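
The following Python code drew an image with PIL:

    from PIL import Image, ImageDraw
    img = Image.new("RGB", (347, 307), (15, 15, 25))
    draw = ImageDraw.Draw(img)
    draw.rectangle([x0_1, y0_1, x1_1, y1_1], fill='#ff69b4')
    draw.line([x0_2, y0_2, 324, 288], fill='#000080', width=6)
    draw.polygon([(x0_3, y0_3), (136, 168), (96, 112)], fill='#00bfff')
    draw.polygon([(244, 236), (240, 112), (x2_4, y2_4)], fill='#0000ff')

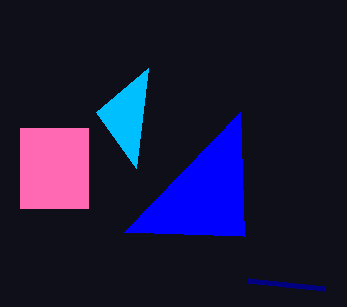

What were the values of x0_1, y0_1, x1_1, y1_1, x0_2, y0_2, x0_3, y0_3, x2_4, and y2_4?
x0_1 = 20
y0_1 = 128
x1_1 = 88
y1_1 = 208
x0_2 = 248
y0_2 = 280
x0_3 = 148
y0_3 = 68
x2_4 = 124
y2_4 = 232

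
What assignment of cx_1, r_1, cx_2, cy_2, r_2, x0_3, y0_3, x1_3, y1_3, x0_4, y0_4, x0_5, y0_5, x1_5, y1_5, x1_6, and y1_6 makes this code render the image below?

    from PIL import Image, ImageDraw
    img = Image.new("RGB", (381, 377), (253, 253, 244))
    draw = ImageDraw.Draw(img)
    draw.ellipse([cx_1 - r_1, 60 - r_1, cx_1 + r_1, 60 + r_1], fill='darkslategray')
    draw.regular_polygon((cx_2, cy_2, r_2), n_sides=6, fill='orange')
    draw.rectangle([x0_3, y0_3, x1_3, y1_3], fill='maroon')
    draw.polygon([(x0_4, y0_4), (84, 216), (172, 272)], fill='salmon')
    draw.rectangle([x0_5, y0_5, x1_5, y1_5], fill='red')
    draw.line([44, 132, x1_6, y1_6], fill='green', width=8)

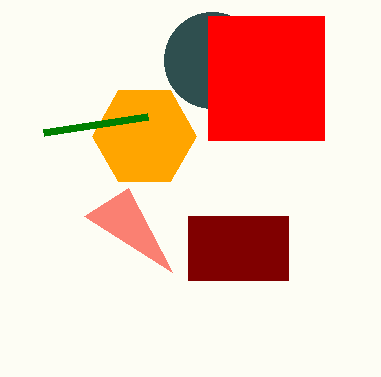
cx_1 = 212
r_1 = 48
cx_2 = 144
cy_2 = 136
r_2 = 52
x0_3 = 188
y0_3 = 216
x1_3 = 288
y1_3 = 280
x0_4 = 128
y0_4 = 188
x0_5 = 208
y0_5 = 16
x1_5 = 324
y1_5 = 140
x1_6 = 148
y1_6 = 116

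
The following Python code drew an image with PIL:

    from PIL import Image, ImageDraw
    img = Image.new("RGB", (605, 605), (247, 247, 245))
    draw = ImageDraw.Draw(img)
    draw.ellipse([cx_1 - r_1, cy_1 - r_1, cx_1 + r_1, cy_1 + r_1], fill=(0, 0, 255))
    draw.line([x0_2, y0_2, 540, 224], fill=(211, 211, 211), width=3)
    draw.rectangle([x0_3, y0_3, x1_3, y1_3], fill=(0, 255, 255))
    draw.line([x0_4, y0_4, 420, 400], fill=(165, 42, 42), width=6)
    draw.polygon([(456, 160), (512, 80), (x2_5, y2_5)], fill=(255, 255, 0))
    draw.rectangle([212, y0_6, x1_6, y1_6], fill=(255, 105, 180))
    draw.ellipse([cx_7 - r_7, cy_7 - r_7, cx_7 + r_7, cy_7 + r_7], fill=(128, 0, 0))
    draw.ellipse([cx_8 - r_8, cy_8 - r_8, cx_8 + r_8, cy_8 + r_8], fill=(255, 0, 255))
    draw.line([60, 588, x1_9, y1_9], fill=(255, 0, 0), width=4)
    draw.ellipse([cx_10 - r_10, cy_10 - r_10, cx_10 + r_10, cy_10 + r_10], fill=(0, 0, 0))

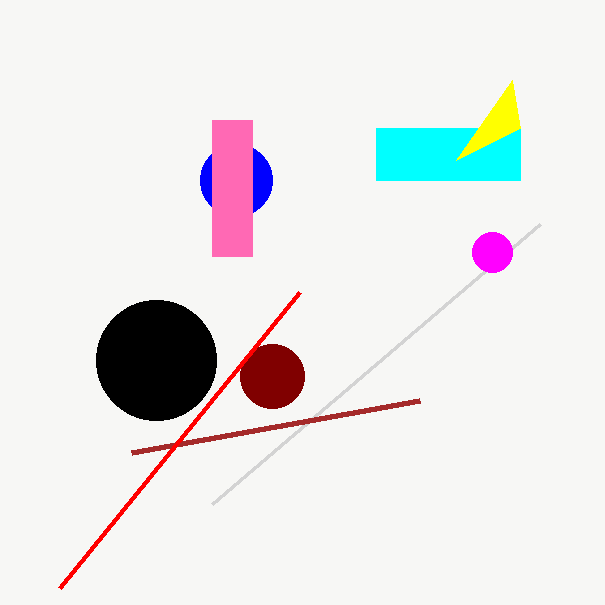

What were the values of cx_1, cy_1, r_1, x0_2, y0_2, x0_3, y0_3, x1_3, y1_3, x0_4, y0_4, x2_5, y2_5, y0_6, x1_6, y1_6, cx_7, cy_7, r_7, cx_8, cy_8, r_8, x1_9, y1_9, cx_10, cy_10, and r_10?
cx_1 = 236
cy_1 = 180
r_1 = 36
x0_2 = 212
y0_2 = 504
x0_3 = 376
y0_3 = 128
x1_3 = 520
y1_3 = 180
x0_4 = 132
y0_4 = 452
x2_5 = 520
y2_5 = 128
y0_6 = 120
x1_6 = 252
y1_6 = 256
cx_7 = 272
cy_7 = 376
r_7 = 32
cx_8 = 492
cy_8 = 252
r_8 = 20
x1_9 = 300
y1_9 = 292
cx_10 = 156
cy_10 = 360
r_10 = 60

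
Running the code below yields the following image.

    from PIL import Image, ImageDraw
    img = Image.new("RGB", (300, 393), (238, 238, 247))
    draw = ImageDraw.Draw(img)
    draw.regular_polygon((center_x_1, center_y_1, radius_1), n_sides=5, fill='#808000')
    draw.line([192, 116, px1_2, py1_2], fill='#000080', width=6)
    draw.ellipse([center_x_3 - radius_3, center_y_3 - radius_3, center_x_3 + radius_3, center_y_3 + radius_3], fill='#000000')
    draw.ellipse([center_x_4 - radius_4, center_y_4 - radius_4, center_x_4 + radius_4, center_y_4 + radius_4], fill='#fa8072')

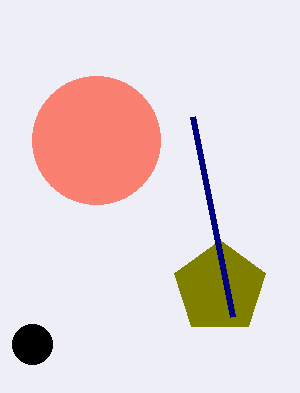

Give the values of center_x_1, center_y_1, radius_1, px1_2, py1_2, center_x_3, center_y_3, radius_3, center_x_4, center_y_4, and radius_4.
center_x_1 = 220
center_y_1 = 288
radius_1 = 48
px1_2 = 232
py1_2 = 316
center_x_3 = 32
center_y_3 = 344
radius_3 = 20
center_x_4 = 96
center_y_4 = 140
radius_4 = 64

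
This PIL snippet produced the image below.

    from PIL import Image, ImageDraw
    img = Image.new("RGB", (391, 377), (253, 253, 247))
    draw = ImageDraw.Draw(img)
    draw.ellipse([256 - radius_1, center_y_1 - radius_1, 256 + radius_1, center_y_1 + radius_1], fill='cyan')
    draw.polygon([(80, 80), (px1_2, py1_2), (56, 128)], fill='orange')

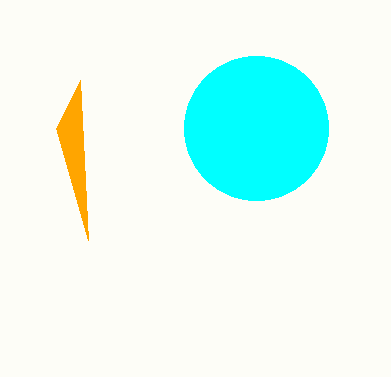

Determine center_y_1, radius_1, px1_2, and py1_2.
center_y_1 = 128; radius_1 = 72; px1_2 = 88; py1_2 = 240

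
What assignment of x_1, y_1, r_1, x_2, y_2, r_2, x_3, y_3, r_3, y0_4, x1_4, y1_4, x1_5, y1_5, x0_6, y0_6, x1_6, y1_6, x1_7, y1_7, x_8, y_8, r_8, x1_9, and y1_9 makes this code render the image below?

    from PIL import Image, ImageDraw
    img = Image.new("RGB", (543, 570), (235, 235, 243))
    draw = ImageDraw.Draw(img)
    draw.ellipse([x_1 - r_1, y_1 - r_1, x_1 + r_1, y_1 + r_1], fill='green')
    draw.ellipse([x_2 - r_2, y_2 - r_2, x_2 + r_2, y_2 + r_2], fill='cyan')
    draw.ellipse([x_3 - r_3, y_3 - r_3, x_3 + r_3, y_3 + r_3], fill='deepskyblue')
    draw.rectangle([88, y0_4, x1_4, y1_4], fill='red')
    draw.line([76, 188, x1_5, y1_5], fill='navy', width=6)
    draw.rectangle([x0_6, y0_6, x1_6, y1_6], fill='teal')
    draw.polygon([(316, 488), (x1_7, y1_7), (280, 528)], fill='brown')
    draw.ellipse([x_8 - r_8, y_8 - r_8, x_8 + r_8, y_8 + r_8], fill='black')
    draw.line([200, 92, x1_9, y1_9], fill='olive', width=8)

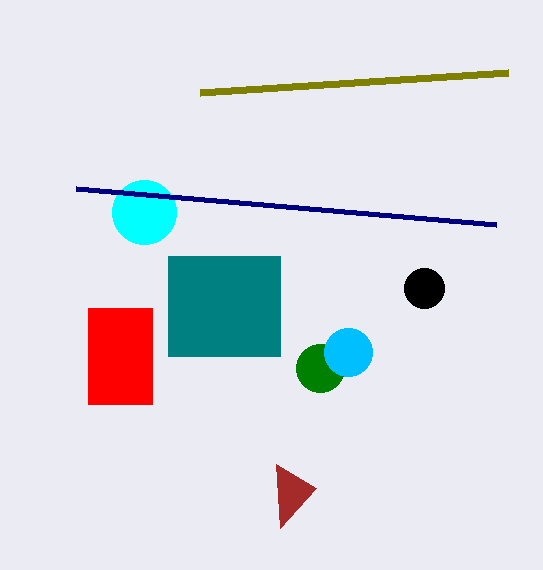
x_1 = 320, y_1 = 368, r_1 = 24, x_2 = 144, y_2 = 212, r_2 = 32, x_3 = 348, y_3 = 352, r_3 = 24, y0_4 = 308, x1_4 = 152, y1_4 = 404, x1_5 = 496, y1_5 = 224, x0_6 = 168, y0_6 = 256, x1_6 = 280, y1_6 = 356, x1_7 = 276, y1_7 = 464, x_8 = 424, y_8 = 288, r_8 = 20, x1_9 = 508, y1_9 = 72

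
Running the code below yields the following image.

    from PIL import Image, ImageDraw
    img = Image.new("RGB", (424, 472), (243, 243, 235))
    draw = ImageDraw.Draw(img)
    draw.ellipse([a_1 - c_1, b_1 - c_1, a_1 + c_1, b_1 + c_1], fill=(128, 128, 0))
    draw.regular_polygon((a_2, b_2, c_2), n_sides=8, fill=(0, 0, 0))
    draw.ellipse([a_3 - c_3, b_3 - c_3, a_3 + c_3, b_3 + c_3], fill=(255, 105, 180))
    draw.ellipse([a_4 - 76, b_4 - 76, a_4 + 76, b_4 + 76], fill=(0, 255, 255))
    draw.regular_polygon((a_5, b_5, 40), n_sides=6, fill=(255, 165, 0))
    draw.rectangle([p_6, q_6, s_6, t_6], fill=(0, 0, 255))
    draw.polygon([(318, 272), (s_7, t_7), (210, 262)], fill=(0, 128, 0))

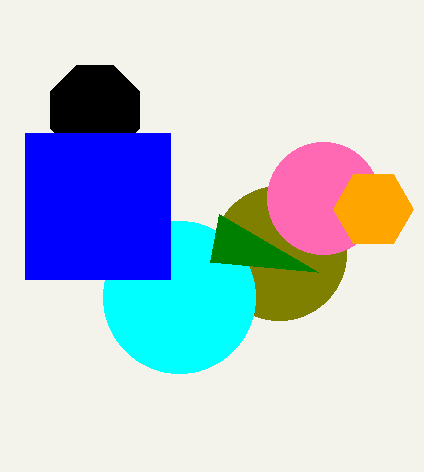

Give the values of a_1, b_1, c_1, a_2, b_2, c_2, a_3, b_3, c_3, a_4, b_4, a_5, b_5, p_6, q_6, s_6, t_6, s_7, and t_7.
a_1 = 279
b_1 = 253
c_1 = 67
a_2 = 95
b_2 = 110
c_2 = 48
a_3 = 323
b_3 = 198
c_3 = 56
a_4 = 179
b_4 = 297
a_5 = 373
b_5 = 209
p_6 = 25
q_6 = 133
s_6 = 170
t_6 = 279
s_7 = 219
t_7 = 214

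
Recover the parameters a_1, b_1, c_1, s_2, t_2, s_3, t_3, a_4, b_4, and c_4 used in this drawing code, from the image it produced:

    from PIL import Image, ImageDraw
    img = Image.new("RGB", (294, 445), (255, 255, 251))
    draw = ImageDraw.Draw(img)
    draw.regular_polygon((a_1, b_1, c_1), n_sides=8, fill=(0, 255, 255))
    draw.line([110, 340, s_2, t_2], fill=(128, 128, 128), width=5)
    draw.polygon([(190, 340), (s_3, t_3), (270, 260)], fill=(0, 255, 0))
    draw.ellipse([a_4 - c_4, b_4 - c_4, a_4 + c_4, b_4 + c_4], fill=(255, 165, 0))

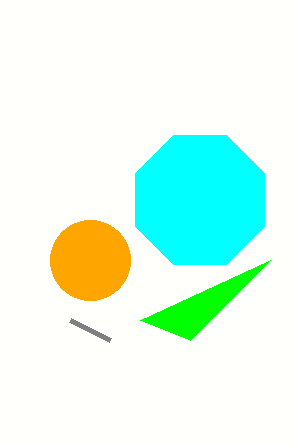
a_1 = 200, b_1 = 200, c_1 = 70, s_2 = 70, t_2 = 320, s_3 = 140, t_3 = 320, a_4 = 90, b_4 = 260, c_4 = 40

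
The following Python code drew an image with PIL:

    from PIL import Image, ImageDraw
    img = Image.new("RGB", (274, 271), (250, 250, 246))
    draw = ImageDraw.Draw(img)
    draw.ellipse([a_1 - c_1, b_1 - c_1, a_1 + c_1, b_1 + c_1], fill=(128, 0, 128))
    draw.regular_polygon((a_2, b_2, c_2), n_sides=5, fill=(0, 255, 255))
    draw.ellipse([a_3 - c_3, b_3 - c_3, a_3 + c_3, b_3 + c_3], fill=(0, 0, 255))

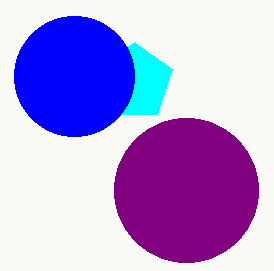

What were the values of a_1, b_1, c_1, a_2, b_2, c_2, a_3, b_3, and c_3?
a_1 = 186; b_1 = 190; c_1 = 72; a_2 = 134; b_2 = 82; c_2 = 40; a_3 = 74; b_3 = 76; c_3 = 60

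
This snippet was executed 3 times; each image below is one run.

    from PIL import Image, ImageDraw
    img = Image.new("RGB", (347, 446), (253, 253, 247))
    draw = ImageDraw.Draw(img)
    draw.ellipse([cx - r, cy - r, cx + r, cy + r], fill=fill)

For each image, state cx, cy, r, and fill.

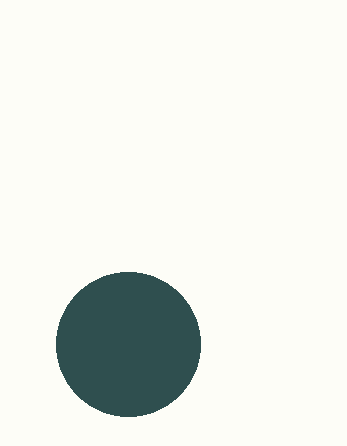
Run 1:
cx = 128; cy = 344; r = 72; fill = 'darkslategray'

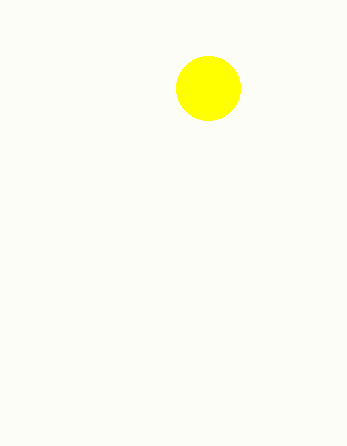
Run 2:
cx = 208
cy = 88
r = 32
fill = 'yellow'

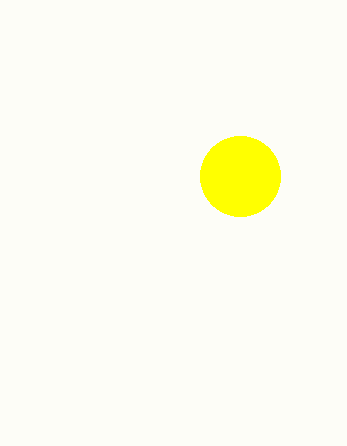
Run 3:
cx = 240, cy = 176, r = 40, fill = 'yellow'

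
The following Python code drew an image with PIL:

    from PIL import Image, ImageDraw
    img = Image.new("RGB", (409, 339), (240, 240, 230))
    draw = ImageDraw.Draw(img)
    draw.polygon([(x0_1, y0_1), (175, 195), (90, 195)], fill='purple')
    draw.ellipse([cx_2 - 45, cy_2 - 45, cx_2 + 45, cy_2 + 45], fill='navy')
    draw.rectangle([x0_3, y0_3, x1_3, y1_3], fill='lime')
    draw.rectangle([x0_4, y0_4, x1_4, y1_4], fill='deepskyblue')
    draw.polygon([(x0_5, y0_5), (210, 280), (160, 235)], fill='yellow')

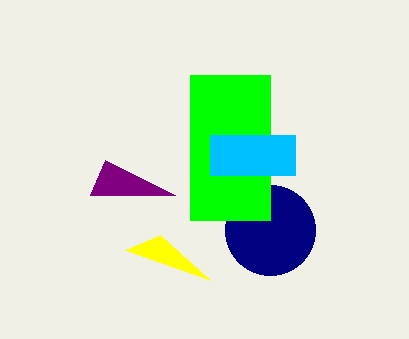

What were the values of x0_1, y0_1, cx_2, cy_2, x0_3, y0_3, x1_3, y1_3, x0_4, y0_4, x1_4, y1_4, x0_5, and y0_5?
x0_1 = 105, y0_1 = 160, cx_2 = 270, cy_2 = 230, x0_3 = 190, y0_3 = 75, x1_3 = 270, y1_3 = 220, x0_4 = 210, y0_4 = 135, x1_4 = 295, y1_4 = 175, x0_5 = 125, y0_5 = 250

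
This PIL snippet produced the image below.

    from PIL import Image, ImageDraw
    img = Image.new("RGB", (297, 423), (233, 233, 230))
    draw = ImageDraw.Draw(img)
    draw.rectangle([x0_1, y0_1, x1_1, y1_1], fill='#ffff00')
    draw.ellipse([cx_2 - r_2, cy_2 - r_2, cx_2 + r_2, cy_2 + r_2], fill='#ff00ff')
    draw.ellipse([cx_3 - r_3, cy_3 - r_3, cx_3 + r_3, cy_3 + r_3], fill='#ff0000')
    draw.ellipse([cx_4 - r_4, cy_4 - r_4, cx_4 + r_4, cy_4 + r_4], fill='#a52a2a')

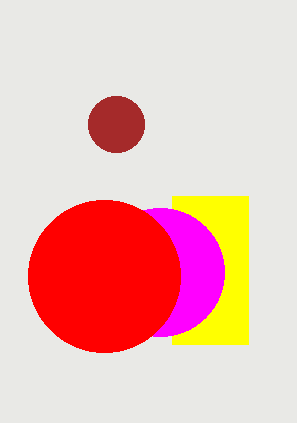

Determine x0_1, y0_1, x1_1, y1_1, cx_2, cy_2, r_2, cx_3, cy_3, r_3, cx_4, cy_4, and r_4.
x0_1 = 172, y0_1 = 196, x1_1 = 248, y1_1 = 344, cx_2 = 160, cy_2 = 272, r_2 = 64, cx_3 = 104, cy_3 = 276, r_3 = 76, cx_4 = 116, cy_4 = 124, r_4 = 28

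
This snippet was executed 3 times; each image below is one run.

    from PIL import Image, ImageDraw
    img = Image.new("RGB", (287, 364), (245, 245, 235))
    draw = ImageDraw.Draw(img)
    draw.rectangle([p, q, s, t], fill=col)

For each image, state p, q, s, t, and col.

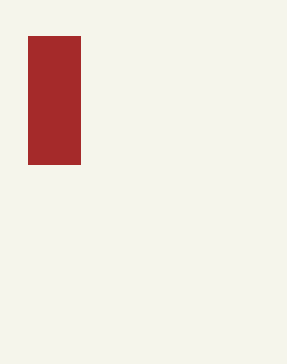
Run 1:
p = 28; q = 36; s = 80; t = 164; col = 'brown'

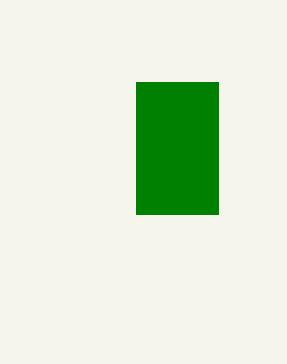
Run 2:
p = 136
q = 82
s = 218
t = 214
col = 'green'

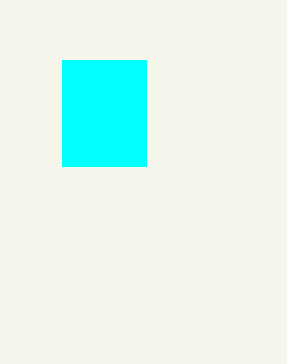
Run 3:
p = 62; q = 60; s = 146; t = 166; col = 'cyan'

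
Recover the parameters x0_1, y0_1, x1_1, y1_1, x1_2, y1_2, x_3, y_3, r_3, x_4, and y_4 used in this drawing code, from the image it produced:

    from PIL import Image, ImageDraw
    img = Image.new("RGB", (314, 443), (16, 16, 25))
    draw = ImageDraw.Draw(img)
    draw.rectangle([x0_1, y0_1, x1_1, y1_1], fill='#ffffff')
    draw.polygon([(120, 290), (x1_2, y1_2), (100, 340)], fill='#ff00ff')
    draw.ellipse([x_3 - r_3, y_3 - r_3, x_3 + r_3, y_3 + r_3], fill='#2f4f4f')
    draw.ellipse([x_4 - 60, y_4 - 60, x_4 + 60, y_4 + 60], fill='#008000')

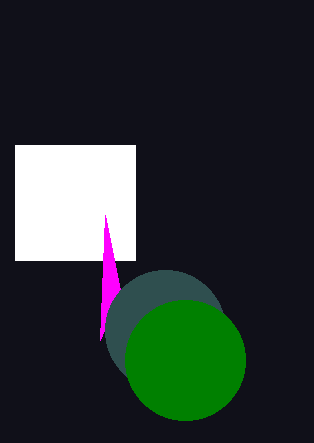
x0_1 = 15
y0_1 = 145
x1_1 = 135
y1_1 = 260
x1_2 = 105
y1_2 = 215
x_3 = 165
y_3 = 330
r_3 = 60
x_4 = 185
y_4 = 360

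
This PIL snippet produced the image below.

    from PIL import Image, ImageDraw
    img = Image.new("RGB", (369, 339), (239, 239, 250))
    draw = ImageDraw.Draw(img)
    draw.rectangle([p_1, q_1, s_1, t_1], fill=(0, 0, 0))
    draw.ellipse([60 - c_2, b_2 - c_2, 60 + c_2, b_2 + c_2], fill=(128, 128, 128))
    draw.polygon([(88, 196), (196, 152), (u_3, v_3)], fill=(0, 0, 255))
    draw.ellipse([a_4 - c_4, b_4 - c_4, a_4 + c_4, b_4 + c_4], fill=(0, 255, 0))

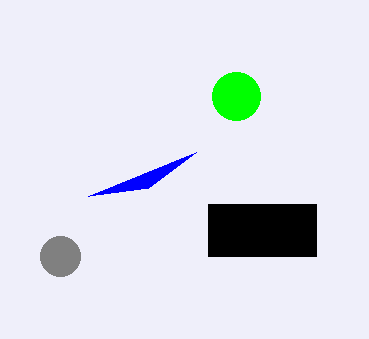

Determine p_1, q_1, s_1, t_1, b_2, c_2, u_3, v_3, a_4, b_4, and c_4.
p_1 = 208; q_1 = 204; s_1 = 316; t_1 = 256; b_2 = 256; c_2 = 20; u_3 = 148; v_3 = 188; a_4 = 236; b_4 = 96; c_4 = 24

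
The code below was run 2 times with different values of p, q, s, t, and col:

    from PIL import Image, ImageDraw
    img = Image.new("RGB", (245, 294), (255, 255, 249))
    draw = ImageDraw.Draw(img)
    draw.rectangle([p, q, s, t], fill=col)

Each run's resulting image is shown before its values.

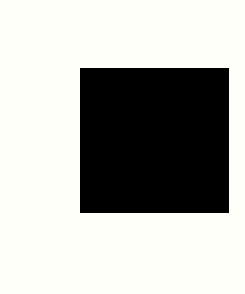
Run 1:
p = 80
q = 68
s = 228
t = 212
col = 'black'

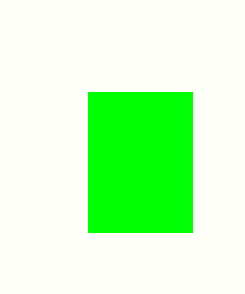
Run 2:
p = 88; q = 92; s = 192; t = 232; col = 'lime'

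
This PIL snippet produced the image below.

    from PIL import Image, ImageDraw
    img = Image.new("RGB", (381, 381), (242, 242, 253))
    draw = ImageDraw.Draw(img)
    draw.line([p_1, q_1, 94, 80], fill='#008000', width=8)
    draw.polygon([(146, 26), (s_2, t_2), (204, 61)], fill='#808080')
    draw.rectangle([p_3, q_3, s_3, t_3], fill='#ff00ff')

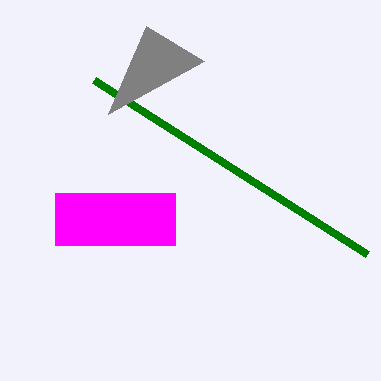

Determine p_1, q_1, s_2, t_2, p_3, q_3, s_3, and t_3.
p_1 = 367, q_1 = 254, s_2 = 108, t_2 = 114, p_3 = 55, q_3 = 193, s_3 = 175, t_3 = 245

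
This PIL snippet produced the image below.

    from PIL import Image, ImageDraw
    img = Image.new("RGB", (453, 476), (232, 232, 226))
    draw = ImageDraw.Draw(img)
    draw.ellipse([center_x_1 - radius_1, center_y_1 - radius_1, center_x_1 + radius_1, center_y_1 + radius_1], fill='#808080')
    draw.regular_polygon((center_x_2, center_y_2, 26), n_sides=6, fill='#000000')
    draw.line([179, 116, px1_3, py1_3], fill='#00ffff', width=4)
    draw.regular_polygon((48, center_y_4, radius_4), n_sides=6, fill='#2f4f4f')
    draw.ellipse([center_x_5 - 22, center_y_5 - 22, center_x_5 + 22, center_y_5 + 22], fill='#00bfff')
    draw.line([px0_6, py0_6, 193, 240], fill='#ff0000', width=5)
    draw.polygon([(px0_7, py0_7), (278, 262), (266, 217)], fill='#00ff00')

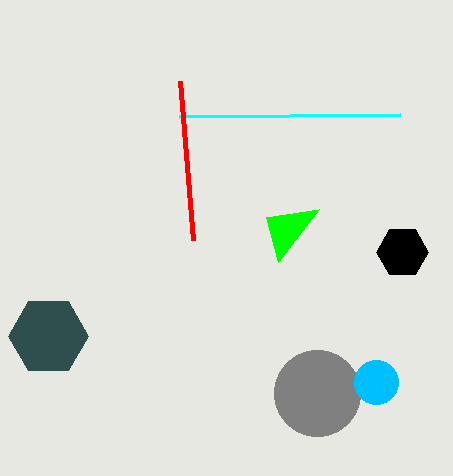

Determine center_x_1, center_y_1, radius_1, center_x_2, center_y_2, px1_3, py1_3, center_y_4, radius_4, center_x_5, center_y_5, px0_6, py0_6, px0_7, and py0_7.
center_x_1 = 317
center_y_1 = 393
radius_1 = 43
center_x_2 = 402
center_y_2 = 252
px1_3 = 400
py1_3 = 114
center_y_4 = 336
radius_4 = 40
center_x_5 = 376
center_y_5 = 382
px0_6 = 180
py0_6 = 81
px0_7 = 319
py0_7 = 209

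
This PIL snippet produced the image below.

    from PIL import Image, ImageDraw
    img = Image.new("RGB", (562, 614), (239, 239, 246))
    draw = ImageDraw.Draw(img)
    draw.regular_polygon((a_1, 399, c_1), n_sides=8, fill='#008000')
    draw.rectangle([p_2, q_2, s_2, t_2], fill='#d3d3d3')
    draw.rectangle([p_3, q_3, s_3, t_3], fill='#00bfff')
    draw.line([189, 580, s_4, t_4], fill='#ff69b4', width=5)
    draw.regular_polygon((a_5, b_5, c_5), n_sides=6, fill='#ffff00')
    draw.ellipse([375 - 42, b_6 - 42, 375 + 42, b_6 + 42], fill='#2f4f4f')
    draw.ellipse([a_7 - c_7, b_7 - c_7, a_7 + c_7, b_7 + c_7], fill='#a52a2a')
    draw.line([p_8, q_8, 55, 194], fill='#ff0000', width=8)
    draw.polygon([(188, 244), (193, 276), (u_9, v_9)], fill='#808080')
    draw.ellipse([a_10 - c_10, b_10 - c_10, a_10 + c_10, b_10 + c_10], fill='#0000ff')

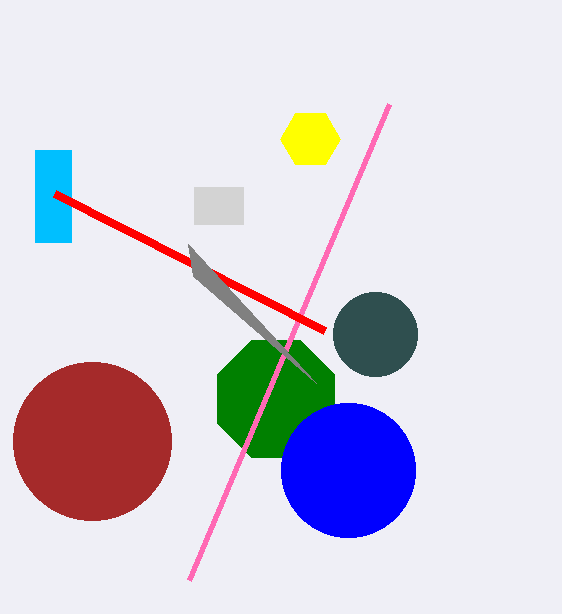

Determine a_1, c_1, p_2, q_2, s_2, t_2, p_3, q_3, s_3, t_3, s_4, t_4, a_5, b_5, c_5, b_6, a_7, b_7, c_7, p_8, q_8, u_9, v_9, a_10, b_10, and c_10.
a_1 = 276; c_1 = 63; p_2 = 194; q_2 = 187; s_2 = 243; t_2 = 224; p_3 = 35; q_3 = 150; s_3 = 71; t_3 = 242; s_4 = 389; t_4 = 104; a_5 = 310; b_5 = 139; c_5 = 30; b_6 = 334; a_7 = 92; b_7 = 441; c_7 = 79; p_8 = 325; q_8 = 331; u_9 = 316; v_9 = 383; a_10 = 348; b_10 = 470; c_10 = 67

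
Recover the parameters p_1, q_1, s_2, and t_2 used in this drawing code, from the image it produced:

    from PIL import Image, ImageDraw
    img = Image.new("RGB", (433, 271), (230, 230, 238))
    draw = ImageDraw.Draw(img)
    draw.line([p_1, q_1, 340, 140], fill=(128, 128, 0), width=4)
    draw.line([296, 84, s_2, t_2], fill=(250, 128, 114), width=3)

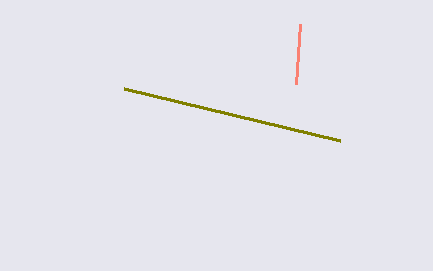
p_1 = 124; q_1 = 88; s_2 = 300; t_2 = 24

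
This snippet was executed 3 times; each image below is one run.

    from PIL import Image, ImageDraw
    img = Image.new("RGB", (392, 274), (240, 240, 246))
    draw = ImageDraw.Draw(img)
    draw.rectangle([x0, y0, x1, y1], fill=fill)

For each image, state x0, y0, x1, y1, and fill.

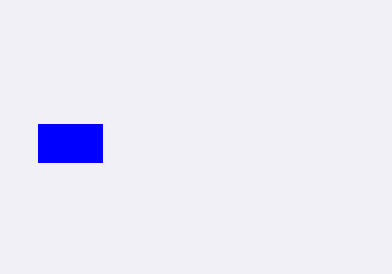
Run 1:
x0 = 38, y0 = 124, x1 = 102, y1 = 162, fill = 'blue'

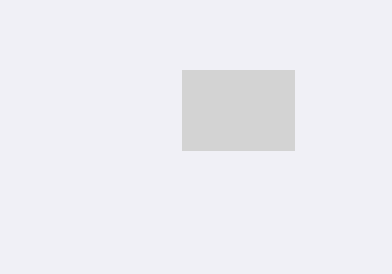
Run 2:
x0 = 182, y0 = 70, x1 = 294, y1 = 150, fill = 'lightgray'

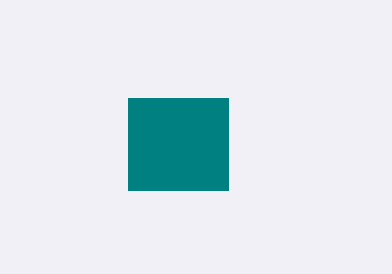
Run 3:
x0 = 128
y0 = 98
x1 = 228
y1 = 190
fill = 'teal'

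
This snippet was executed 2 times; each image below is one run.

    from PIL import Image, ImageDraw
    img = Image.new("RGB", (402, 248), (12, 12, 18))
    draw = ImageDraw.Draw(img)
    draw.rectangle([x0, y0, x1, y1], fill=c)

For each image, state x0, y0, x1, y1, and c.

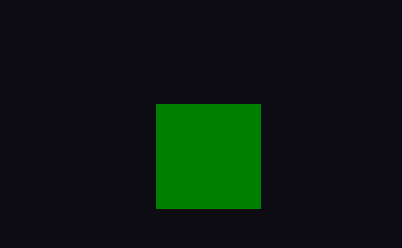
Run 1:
x0 = 156; y0 = 104; x1 = 260; y1 = 208; c = 'green'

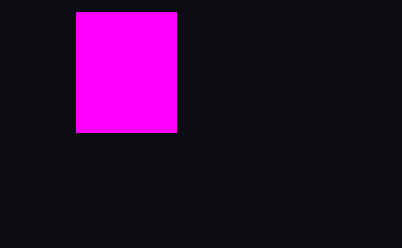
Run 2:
x0 = 76, y0 = 12, x1 = 176, y1 = 132, c = 'magenta'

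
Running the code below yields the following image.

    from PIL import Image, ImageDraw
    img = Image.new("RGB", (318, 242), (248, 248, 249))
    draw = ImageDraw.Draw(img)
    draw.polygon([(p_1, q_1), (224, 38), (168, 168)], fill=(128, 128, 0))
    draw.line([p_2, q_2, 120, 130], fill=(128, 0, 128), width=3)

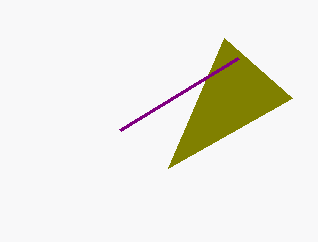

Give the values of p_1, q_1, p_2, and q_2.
p_1 = 292
q_1 = 98
p_2 = 238
q_2 = 58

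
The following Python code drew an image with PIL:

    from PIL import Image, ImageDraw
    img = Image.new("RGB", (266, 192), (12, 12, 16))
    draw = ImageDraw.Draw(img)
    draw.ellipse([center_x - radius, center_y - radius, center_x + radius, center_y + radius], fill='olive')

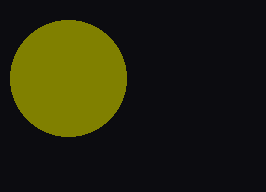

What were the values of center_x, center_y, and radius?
center_x = 68
center_y = 78
radius = 58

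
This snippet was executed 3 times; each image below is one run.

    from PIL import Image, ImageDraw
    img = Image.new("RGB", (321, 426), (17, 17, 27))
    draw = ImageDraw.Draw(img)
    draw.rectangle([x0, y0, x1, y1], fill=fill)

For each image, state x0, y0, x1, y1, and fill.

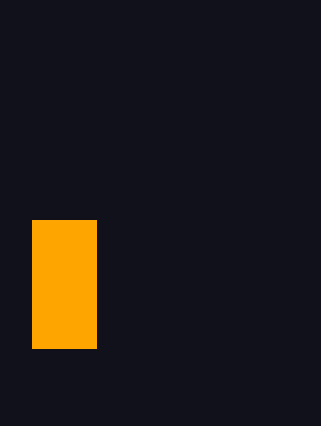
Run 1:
x0 = 32; y0 = 220; x1 = 96; y1 = 348; fill = 'orange'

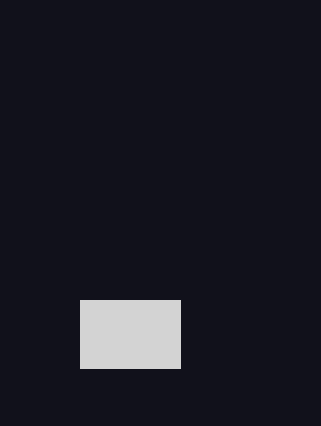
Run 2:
x0 = 80
y0 = 300
x1 = 180
y1 = 368
fill = 'lightgray'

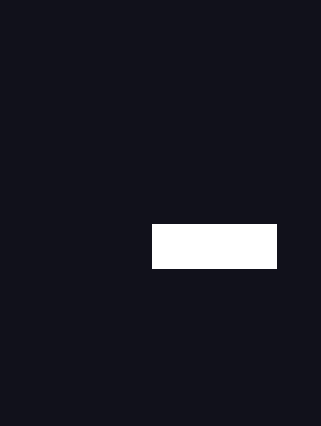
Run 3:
x0 = 152, y0 = 224, x1 = 276, y1 = 268, fill = 'white'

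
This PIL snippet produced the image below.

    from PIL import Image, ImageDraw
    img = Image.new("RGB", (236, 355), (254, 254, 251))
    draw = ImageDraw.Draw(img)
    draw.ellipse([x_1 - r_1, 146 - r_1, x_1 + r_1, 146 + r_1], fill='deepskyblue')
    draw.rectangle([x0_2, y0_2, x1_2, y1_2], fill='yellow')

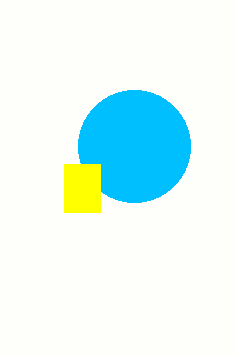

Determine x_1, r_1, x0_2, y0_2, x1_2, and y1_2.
x_1 = 134, r_1 = 56, x0_2 = 64, y0_2 = 164, x1_2 = 100, y1_2 = 212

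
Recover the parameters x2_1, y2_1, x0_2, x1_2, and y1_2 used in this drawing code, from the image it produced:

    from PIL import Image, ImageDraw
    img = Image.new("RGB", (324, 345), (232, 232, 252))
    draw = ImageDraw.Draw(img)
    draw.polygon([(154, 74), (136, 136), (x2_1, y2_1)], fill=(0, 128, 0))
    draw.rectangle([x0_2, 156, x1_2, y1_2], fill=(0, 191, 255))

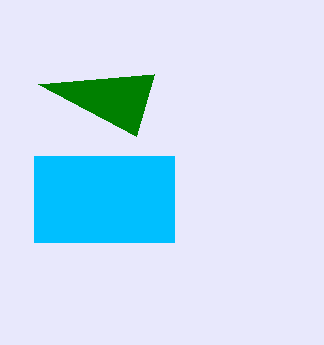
x2_1 = 38, y2_1 = 84, x0_2 = 34, x1_2 = 174, y1_2 = 242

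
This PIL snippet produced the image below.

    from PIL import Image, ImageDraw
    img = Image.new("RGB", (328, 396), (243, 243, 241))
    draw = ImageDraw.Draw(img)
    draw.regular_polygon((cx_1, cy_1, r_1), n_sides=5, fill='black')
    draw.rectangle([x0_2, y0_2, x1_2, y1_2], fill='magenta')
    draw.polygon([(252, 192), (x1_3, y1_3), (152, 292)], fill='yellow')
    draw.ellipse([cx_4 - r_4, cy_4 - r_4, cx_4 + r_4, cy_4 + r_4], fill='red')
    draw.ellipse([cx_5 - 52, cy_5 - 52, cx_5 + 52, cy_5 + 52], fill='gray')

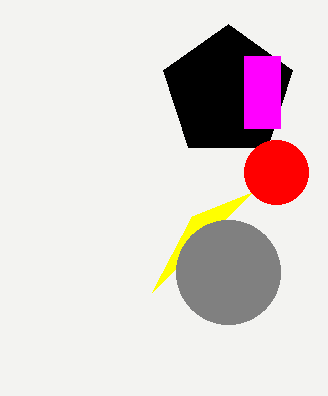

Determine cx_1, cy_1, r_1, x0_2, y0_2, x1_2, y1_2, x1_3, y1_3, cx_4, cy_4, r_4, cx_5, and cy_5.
cx_1 = 228
cy_1 = 92
r_1 = 68
x0_2 = 244
y0_2 = 56
x1_2 = 280
y1_2 = 128
x1_3 = 192
y1_3 = 216
cx_4 = 276
cy_4 = 172
r_4 = 32
cx_5 = 228
cy_5 = 272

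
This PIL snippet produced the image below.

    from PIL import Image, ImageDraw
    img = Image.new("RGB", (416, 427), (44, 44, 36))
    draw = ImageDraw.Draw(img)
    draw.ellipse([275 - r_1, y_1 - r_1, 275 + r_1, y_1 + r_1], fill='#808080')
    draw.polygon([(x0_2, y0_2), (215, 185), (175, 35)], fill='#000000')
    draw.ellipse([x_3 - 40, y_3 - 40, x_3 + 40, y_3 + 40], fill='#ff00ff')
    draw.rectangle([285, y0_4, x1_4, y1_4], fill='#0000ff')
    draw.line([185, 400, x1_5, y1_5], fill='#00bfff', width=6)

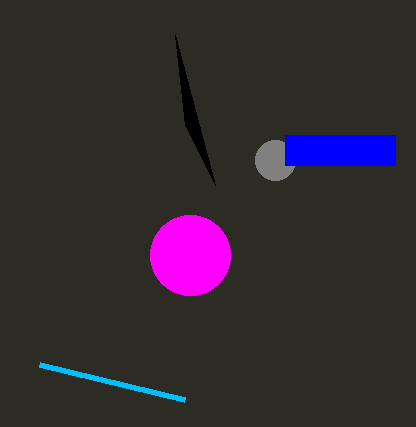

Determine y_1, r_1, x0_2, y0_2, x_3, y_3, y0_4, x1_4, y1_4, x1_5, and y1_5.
y_1 = 160, r_1 = 20, x0_2 = 185, y0_2 = 125, x_3 = 190, y_3 = 255, y0_4 = 135, x1_4 = 395, y1_4 = 165, x1_5 = 40, y1_5 = 365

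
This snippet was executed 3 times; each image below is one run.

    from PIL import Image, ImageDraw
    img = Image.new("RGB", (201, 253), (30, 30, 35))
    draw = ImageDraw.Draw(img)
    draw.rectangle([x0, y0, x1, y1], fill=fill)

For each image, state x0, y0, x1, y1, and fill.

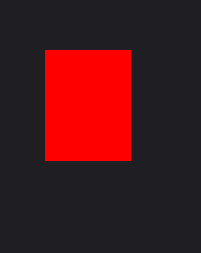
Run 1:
x0 = 45
y0 = 50
x1 = 130
y1 = 160
fill = 'red'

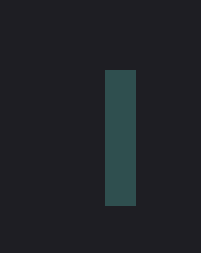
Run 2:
x0 = 105
y0 = 70
x1 = 135
y1 = 205
fill = 'darkslategray'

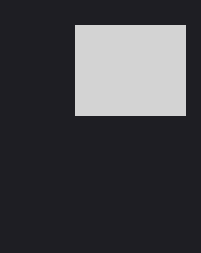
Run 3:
x0 = 75, y0 = 25, x1 = 185, y1 = 115, fill = 'lightgray'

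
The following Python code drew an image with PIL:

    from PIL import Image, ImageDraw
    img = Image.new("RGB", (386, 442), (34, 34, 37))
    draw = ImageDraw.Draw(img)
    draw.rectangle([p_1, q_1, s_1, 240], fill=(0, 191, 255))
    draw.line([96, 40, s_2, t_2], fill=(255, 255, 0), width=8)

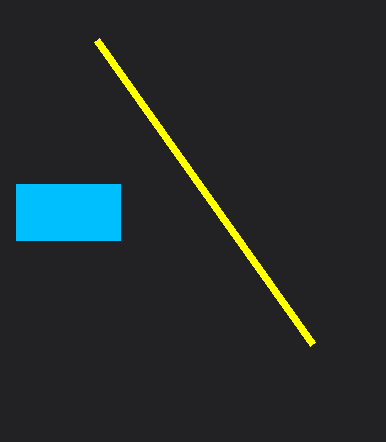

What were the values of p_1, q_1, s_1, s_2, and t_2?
p_1 = 16
q_1 = 184
s_1 = 120
s_2 = 312
t_2 = 344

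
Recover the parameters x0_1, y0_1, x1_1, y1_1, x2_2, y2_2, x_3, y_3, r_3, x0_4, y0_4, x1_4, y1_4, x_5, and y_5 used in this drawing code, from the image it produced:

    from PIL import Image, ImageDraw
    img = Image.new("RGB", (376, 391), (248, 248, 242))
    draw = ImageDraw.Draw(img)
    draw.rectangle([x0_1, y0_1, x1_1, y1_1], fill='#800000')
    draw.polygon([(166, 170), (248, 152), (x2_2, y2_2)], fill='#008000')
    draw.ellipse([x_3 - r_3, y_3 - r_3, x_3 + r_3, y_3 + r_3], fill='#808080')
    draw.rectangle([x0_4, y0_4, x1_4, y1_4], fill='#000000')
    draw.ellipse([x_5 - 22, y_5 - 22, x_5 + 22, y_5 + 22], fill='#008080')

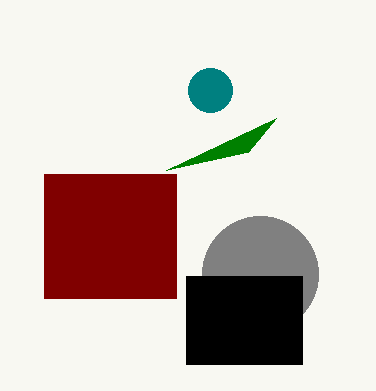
x0_1 = 44; y0_1 = 174; x1_1 = 176; y1_1 = 298; x2_2 = 276; y2_2 = 118; x_3 = 260; y_3 = 274; r_3 = 58; x0_4 = 186; y0_4 = 276; x1_4 = 302; y1_4 = 364; x_5 = 210; y_5 = 90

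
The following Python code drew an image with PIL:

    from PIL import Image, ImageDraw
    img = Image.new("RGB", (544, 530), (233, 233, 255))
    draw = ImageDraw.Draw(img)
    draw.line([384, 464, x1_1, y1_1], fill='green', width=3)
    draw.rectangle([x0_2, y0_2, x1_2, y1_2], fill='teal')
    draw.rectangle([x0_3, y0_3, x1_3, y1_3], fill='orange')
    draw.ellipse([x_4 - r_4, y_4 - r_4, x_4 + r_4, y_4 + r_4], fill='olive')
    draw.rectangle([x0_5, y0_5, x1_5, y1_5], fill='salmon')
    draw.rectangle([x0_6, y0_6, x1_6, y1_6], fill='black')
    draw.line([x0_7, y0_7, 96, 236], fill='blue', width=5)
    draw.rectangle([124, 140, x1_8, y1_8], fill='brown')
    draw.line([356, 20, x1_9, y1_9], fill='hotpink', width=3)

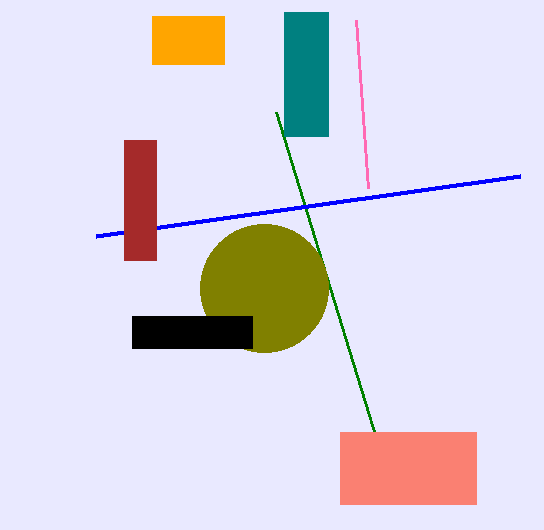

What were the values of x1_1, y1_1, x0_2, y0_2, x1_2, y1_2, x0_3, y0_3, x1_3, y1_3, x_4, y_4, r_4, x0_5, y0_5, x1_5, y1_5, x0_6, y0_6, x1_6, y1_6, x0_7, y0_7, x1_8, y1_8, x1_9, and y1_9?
x1_1 = 276; y1_1 = 112; x0_2 = 284; y0_2 = 12; x1_2 = 328; y1_2 = 136; x0_3 = 152; y0_3 = 16; x1_3 = 224; y1_3 = 64; x_4 = 264; y_4 = 288; r_4 = 64; x0_5 = 340; y0_5 = 432; x1_5 = 476; y1_5 = 504; x0_6 = 132; y0_6 = 316; x1_6 = 252; y1_6 = 348; x0_7 = 520; y0_7 = 176; x1_8 = 156; y1_8 = 260; x1_9 = 368; y1_9 = 188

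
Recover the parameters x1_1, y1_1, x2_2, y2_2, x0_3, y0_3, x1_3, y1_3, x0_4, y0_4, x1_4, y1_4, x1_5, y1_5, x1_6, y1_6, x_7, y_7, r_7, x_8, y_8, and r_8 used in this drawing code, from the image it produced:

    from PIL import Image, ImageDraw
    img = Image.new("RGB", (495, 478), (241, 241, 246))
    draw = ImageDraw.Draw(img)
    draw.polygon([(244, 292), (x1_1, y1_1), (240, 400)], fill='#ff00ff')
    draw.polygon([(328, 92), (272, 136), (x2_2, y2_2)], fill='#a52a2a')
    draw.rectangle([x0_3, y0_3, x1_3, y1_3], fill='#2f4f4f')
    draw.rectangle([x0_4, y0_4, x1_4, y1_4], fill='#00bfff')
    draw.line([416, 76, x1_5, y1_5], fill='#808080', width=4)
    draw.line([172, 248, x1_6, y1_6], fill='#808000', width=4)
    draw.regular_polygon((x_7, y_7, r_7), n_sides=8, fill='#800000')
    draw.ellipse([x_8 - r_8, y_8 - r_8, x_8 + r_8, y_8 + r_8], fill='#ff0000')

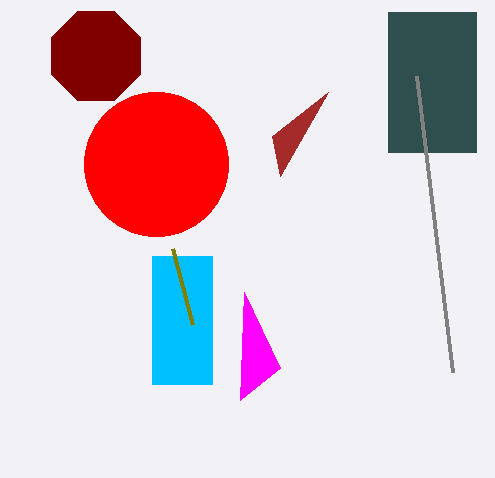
x1_1 = 280; y1_1 = 368; x2_2 = 280; y2_2 = 176; x0_3 = 388; y0_3 = 12; x1_3 = 476; y1_3 = 152; x0_4 = 152; y0_4 = 256; x1_4 = 212; y1_4 = 384; x1_5 = 452; y1_5 = 372; x1_6 = 192; y1_6 = 324; x_7 = 96; y_7 = 56; r_7 = 48; x_8 = 156; y_8 = 164; r_8 = 72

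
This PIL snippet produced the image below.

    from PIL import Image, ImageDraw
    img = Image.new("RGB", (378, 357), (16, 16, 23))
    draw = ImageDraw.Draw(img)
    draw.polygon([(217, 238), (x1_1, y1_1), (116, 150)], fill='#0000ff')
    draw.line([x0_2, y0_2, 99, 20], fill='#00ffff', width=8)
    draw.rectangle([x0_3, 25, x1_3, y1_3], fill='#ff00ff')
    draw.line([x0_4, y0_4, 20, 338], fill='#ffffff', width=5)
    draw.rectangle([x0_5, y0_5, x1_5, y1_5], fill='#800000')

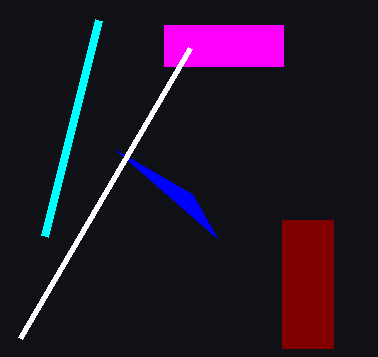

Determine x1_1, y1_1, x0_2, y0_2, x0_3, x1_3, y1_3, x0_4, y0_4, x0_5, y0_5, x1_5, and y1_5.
x1_1 = 192, y1_1 = 194, x0_2 = 45, y0_2 = 236, x0_3 = 164, x1_3 = 283, y1_3 = 66, x0_4 = 190, y0_4 = 48, x0_5 = 282, y0_5 = 220, x1_5 = 333, y1_5 = 348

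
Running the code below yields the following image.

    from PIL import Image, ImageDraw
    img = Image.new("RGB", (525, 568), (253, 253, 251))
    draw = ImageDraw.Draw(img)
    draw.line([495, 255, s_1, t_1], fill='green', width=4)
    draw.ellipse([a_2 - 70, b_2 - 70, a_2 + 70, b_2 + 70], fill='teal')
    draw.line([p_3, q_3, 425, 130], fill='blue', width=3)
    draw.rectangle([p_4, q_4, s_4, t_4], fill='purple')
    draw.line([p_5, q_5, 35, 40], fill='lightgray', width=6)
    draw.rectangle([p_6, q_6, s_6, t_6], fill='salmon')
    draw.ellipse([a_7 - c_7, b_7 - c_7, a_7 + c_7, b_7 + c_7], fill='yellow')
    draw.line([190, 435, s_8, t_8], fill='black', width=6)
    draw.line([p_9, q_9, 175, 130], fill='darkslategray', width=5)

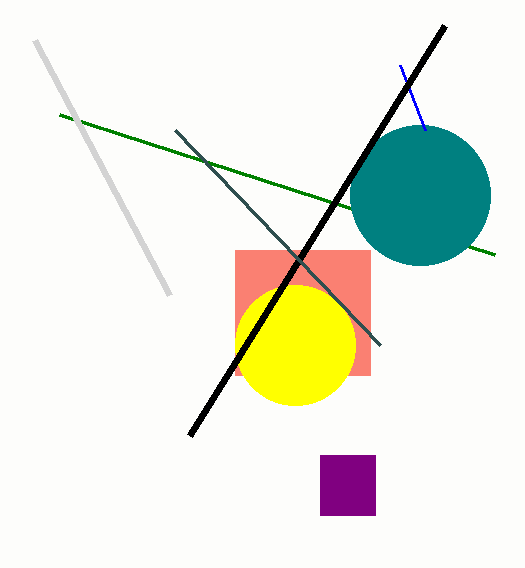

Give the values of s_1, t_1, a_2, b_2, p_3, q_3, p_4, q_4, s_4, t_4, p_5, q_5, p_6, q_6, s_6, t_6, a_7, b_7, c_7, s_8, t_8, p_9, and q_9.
s_1 = 60
t_1 = 115
a_2 = 420
b_2 = 195
p_3 = 400
q_3 = 65
p_4 = 320
q_4 = 455
s_4 = 375
t_4 = 515
p_5 = 170
q_5 = 295
p_6 = 235
q_6 = 250
s_6 = 370
t_6 = 375
a_7 = 295
b_7 = 345
c_7 = 60
s_8 = 445
t_8 = 25
p_9 = 380
q_9 = 345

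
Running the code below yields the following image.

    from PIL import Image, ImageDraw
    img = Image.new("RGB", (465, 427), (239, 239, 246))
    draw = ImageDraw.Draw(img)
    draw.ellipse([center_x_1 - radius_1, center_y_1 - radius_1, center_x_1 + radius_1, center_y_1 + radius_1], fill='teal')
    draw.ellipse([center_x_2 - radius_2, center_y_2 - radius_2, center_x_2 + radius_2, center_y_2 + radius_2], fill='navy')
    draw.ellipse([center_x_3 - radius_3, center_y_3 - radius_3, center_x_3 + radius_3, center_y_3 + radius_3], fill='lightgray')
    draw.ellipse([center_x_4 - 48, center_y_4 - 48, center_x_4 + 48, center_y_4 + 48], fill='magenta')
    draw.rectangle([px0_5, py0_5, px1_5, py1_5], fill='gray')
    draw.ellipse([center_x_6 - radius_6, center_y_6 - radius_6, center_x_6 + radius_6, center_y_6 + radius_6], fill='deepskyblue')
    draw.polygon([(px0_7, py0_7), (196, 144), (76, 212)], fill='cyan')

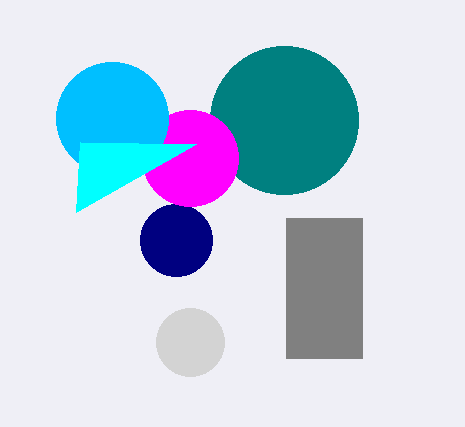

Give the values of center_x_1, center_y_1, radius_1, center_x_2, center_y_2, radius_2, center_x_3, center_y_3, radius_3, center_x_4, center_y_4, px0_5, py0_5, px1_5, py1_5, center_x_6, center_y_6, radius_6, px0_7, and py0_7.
center_x_1 = 284, center_y_1 = 120, radius_1 = 74, center_x_2 = 176, center_y_2 = 240, radius_2 = 36, center_x_3 = 190, center_y_3 = 342, radius_3 = 34, center_x_4 = 190, center_y_4 = 158, px0_5 = 286, py0_5 = 218, px1_5 = 362, py1_5 = 358, center_x_6 = 112, center_y_6 = 118, radius_6 = 56, px0_7 = 80, py0_7 = 142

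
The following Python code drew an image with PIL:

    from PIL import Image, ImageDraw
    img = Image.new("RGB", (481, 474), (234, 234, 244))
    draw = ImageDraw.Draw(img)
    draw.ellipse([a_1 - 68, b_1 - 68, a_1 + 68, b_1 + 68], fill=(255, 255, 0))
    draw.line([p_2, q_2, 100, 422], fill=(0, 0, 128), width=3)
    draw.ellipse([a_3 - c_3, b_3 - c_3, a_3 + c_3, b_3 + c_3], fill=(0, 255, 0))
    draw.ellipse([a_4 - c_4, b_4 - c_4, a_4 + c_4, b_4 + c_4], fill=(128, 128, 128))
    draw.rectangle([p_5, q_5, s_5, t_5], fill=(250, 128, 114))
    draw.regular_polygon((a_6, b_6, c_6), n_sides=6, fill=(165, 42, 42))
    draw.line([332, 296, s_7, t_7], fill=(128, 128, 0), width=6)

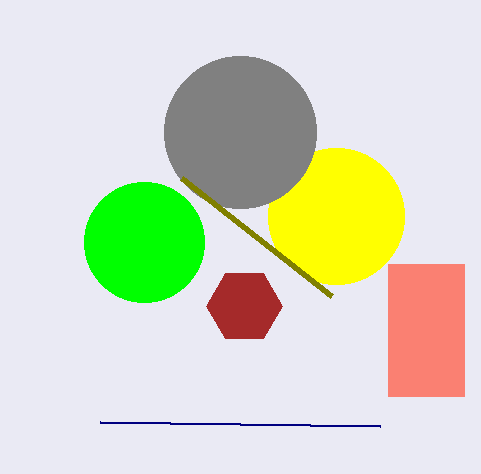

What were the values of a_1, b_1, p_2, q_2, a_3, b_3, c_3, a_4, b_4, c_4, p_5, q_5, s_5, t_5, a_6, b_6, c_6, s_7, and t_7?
a_1 = 336, b_1 = 216, p_2 = 380, q_2 = 426, a_3 = 144, b_3 = 242, c_3 = 60, a_4 = 240, b_4 = 132, c_4 = 76, p_5 = 388, q_5 = 264, s_5 = 464, t_5 = 396, a_6 = 244, b_6 = 306, c_6 = 38, s_7 = 182, t_7 = 178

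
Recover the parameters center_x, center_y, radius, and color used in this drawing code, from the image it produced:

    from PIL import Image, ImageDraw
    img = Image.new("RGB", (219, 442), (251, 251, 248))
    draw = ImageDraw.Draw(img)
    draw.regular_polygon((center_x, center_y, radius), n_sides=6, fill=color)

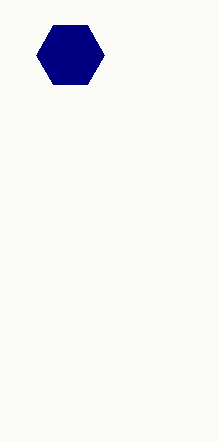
center_x = 70; center_y = 55; radius = 34; color = 'navy'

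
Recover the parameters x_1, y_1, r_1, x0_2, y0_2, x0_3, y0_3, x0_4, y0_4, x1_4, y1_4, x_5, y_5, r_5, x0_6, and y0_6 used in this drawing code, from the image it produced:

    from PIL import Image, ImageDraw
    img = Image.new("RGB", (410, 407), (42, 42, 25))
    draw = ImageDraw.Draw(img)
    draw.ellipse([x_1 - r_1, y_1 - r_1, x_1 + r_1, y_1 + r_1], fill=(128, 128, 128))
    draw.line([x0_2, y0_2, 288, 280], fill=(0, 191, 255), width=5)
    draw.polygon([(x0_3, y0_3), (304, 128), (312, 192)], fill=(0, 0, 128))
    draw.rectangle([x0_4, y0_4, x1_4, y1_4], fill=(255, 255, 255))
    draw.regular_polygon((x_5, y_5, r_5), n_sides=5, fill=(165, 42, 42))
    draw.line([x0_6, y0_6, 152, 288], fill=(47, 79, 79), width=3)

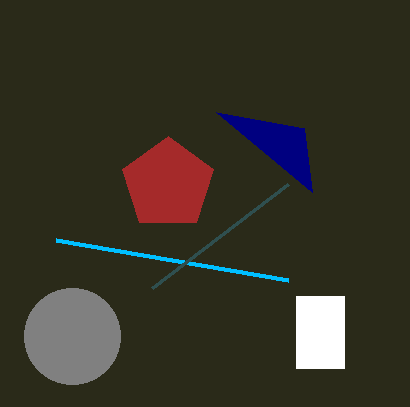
x_1 = 72, y_1 = 336, r_1 = 48, x0_2 = 56, y0_2 = 240, x0_3 = 216, y0_3 = 112, x0_4 = 296, y0_4 = 296, x1_4 = 344, y1_4 = 368, x_5 = 168, y_5 = 184, r_5 = 48, x0_6 = 288, y0_6 = 184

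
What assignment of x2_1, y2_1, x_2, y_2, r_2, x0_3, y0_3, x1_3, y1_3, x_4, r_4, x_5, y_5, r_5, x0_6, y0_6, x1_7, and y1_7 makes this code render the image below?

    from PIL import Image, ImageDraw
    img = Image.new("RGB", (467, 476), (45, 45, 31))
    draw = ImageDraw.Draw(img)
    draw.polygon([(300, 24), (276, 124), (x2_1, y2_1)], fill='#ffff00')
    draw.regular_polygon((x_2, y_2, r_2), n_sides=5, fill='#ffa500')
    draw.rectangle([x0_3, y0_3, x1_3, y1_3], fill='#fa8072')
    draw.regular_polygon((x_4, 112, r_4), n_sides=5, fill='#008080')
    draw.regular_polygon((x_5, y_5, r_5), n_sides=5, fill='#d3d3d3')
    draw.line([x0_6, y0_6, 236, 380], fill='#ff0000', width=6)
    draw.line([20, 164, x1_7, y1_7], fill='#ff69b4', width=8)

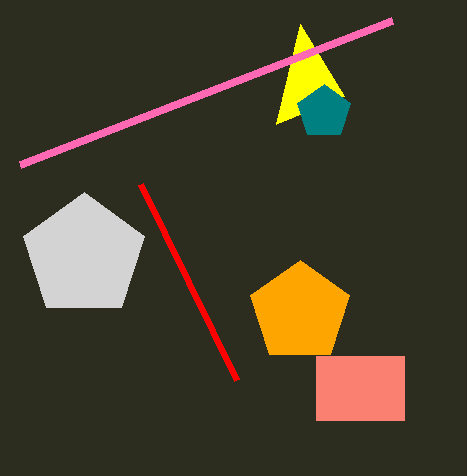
x2_1 = 344; y2_1 = 96; x_2 = 300; y_2 = 312; r_2 = 52; x0_3 = 316; y0_3 = 356; x1_3 = 404; y1_3 = 420; x_4 = 324; r_4 = 28; x_5 = 84; y_5 = 256; r_5 = 64; x0_6 = 140; y0_6 = 184; x1_7 = 392; y1_7 = 20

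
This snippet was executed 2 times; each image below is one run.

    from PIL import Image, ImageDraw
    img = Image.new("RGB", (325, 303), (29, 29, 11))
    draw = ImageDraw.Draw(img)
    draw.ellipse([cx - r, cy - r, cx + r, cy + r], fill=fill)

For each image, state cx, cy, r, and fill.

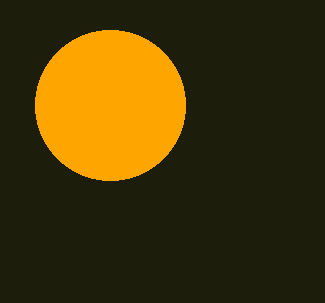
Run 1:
cx = 110
cy = 105
r = 75
fill = 'orange'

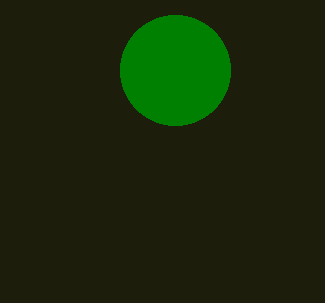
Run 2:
cx = 175
cy = 70
r = 55
fill = 'green'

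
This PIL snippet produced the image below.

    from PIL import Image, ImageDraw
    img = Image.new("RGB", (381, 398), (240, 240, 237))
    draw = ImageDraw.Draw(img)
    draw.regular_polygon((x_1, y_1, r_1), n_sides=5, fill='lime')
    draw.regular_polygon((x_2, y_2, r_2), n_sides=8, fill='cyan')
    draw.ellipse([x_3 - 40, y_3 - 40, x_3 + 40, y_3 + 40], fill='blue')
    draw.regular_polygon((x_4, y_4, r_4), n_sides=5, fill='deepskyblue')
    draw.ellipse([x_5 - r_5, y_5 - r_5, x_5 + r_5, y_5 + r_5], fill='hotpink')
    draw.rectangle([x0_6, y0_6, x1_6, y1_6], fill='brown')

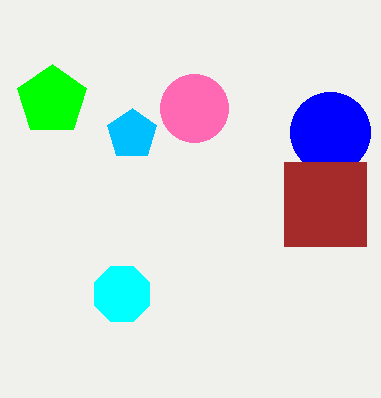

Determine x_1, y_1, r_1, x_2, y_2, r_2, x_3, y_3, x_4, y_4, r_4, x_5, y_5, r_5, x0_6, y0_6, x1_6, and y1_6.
x_1 = 52; y_1 = 100; r_1 = 36; x_2 = 122; y_2 = 294; r_2 = 30; x_3 = 330; y_3 = 132; x_4 = 132; y_4 = 134; r_4 = 26; x_5 = 194; y_5 = 108; r_5 = 34; x0_6 = 284; y0_6 = 162; x1_6 = 366; y1_6 = 246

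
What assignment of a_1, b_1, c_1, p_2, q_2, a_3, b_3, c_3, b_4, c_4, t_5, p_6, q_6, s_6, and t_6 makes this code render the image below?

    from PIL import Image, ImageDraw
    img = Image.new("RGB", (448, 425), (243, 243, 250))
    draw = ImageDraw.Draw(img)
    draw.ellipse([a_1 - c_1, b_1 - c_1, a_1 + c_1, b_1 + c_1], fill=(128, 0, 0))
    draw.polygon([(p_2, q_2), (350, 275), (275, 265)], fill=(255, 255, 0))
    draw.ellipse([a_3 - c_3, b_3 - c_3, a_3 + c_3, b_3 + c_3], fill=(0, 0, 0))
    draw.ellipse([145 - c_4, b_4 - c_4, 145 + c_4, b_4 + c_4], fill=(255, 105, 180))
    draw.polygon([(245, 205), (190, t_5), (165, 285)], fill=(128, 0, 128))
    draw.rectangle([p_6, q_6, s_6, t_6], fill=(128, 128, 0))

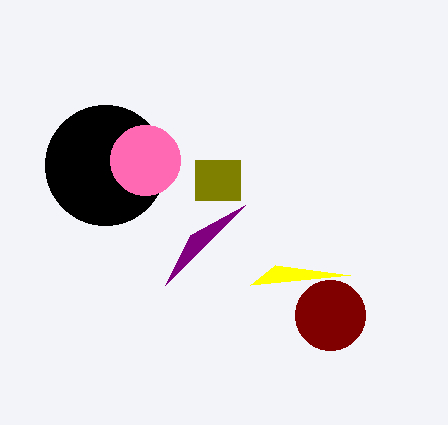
a_1 = 330; b_1 = 315; c_1 = 35; p_2 = 250; q_2 = 285; a_3 = 105; b_3 = 165; c_3 = 60; b_4 = 160; c_4 = 35; t_5 = 235; p_6 = 195; q_6 = 160; s_6 = 240; t_6 = 200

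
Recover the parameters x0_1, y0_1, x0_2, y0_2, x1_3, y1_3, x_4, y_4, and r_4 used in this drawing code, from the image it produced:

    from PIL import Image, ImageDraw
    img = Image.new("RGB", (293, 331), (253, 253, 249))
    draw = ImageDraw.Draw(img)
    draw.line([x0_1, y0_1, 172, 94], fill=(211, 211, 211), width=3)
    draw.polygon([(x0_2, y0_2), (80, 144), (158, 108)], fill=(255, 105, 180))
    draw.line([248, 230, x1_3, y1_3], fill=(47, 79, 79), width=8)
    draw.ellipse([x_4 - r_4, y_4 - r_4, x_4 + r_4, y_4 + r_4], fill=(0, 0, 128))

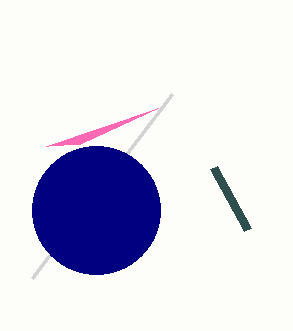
x0_1 = 32; y0_1 = 278; x0_2 = 46; y0_2 = 146; x1_3 = 214; y1_3 = 168; x_4 = 96; y_4 = 210; r_4 = 64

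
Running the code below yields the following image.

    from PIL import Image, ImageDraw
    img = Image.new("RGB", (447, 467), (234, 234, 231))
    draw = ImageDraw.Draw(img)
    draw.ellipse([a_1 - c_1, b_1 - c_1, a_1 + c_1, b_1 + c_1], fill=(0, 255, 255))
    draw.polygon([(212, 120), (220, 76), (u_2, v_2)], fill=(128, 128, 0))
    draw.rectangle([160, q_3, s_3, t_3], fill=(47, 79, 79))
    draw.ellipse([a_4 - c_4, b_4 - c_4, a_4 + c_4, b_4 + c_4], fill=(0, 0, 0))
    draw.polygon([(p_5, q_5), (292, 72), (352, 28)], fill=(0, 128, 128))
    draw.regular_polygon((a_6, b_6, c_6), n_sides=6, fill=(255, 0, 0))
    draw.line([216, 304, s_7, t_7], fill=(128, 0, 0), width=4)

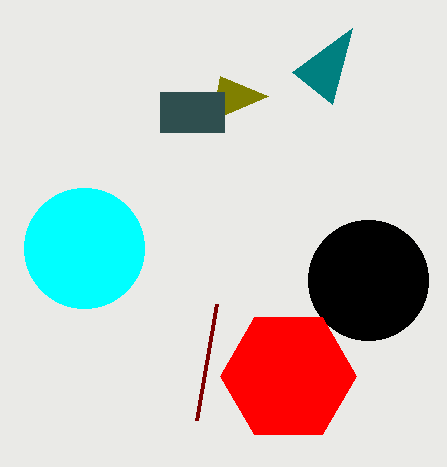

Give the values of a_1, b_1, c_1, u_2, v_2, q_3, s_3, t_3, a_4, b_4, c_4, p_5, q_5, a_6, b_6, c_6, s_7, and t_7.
a_1 = 84, b_1 = 248, c_1 = 60, u_2 = 268, v_2 = 96, q_3 = 92, s_3 = 224, t_3 = 132, a_4 = 368, b_4 = 280, c_4 = 60, p_5 = 332, q_5 = 104, a_6 = 288, b_6 = 376, c_6 = 68, s_7 = 196, t_7 = 420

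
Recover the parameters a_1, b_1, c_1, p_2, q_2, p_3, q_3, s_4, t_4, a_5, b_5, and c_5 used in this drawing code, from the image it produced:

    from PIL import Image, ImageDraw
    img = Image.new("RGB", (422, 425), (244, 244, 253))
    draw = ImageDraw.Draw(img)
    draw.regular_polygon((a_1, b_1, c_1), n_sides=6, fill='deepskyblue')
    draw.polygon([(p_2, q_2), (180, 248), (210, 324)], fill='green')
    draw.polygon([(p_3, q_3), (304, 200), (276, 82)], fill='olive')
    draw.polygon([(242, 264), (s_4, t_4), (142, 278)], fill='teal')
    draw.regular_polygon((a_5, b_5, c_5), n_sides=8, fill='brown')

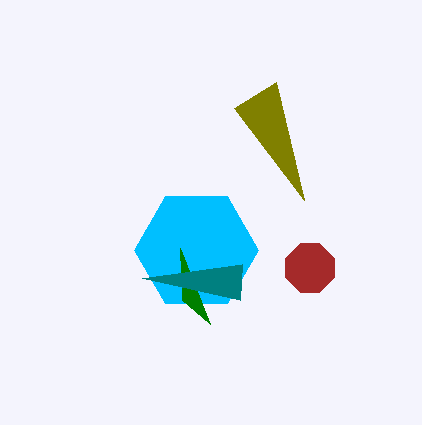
a_1 = 196
b_1 = 250
c_1 = 62
p_2 = 182
q_2 = 300
p_3 = 234
q_3 = 108
s_4 = 240
t_4 = 300
a_5 = 310
b_5 = 268
c_5 = 26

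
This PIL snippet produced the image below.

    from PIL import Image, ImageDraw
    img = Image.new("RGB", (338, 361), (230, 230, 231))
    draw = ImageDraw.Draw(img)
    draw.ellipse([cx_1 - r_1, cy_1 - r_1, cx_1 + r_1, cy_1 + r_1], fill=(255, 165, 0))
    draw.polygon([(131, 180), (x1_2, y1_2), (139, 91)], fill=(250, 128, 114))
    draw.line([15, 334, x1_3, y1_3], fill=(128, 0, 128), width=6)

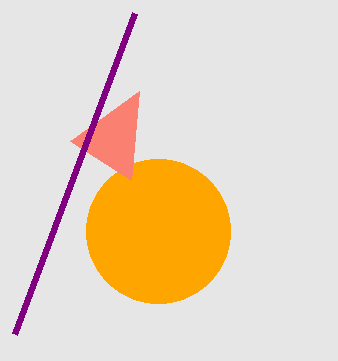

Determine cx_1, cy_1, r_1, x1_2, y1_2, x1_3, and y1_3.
cx_1 = 158
cy_1 = 231
r_1 = 72
x1_2 = 70
y1_2 = 141
x1_3 = 135
y1_3 = 13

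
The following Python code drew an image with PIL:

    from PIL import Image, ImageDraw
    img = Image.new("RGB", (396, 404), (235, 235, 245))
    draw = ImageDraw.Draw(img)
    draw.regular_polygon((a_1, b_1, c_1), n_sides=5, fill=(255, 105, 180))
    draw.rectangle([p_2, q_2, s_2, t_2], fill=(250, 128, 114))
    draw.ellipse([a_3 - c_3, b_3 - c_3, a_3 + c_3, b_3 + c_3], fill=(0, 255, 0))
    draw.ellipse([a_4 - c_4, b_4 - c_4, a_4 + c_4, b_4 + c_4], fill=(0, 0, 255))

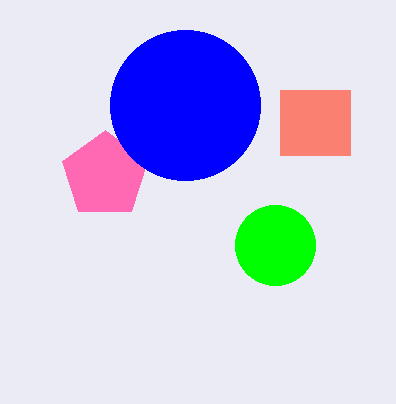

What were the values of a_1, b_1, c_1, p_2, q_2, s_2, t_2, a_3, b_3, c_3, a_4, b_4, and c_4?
a_1 = 105; b_1 = 175; c_1 = 45; p_2 = 280; q_2 = 90; s_2 = 350; t_2 = 155; a_3 = 275; b_3 = 245; c_3 = 40; a_4 = 185; b_4 = 105; c_4 = 75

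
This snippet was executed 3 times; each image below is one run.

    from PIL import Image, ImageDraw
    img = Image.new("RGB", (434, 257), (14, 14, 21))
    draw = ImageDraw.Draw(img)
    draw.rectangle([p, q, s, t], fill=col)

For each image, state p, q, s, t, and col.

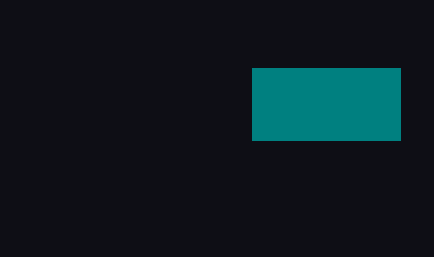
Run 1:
p = 252, q = 68, s = 400, t = 140, col = 'teal'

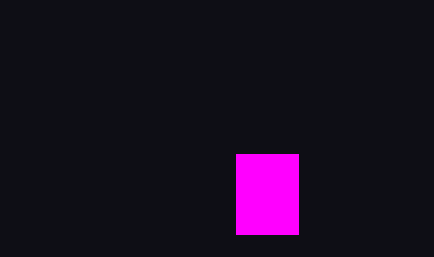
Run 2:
p = 236, q = 154, s = 298, t = 234, col = 'magenta'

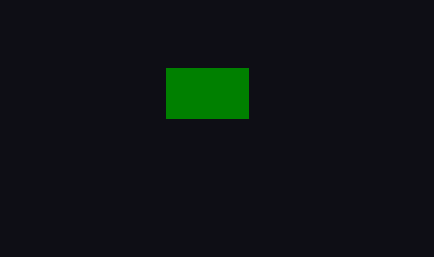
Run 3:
p = 166, q = 68, s = 248, t = 118, col = 'green'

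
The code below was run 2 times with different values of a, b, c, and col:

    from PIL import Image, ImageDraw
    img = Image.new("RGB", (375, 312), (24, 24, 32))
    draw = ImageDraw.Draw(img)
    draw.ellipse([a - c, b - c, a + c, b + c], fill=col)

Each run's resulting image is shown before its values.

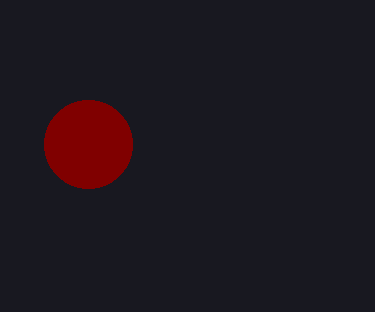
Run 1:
a = 88, b = 144, c = 44, col = 'maroon'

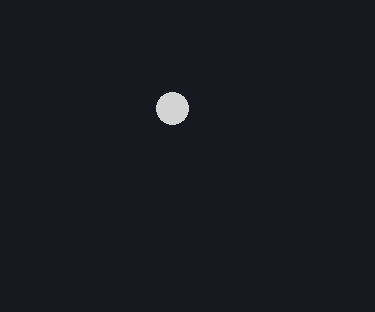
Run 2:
a = 172
b = 108
c = 16
col = 'lightgray'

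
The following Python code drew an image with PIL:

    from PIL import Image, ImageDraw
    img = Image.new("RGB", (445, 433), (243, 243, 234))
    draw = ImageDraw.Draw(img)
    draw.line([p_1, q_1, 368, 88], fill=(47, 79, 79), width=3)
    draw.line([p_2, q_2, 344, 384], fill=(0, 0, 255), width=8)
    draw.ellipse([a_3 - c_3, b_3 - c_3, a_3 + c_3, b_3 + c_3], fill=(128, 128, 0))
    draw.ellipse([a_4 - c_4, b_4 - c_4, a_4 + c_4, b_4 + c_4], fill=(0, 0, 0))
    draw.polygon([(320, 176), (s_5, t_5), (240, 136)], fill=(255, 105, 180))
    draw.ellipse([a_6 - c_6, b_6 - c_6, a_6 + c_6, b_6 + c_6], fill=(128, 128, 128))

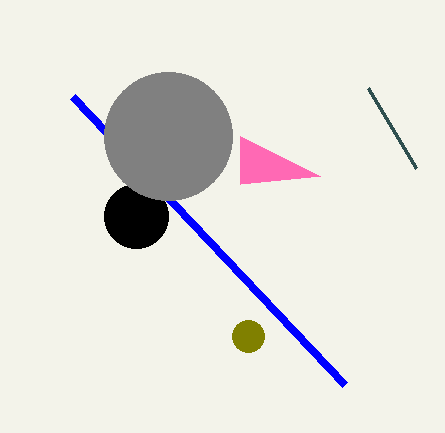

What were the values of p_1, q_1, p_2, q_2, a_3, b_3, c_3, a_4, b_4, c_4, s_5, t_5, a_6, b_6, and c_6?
p_1 = 416; q_1 = 168; p_2 = 72; q_2 = 96; a_3 = 248; b_3 = 336; c_3 = 16; a_4 = 136; b_4 = 216; c_4 = 32; s_5 = 240; t_5 = 184; a_6 = 168; b_6 = 136; c_6 = 64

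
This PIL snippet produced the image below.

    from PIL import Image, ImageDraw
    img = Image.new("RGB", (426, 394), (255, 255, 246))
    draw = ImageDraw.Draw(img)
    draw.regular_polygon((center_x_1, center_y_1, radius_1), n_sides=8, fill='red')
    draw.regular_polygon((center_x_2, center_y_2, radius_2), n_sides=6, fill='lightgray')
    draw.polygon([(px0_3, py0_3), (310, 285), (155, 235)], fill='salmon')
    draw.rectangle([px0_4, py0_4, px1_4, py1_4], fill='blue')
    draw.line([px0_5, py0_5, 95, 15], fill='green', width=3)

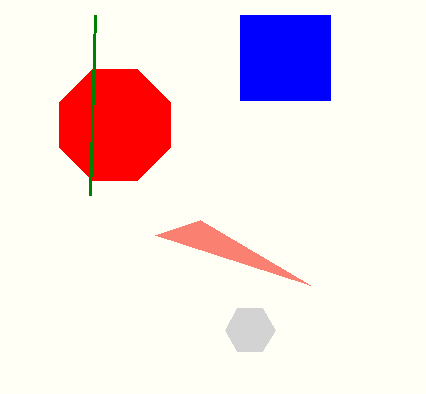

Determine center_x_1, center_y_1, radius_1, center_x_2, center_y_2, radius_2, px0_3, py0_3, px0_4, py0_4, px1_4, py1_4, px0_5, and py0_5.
center_x_1 = 115
center_y_1 = 125
radius_1 = 60
center_x_2 = 250
center_y_2 = 330
radius_2 = 25
px0_3 = 200
py0_3 = 220
px0_4 = 240
py0_4 = 15
px1_4 = 330
py1_4 = 100
px0_5 = 90
py0_5 = 195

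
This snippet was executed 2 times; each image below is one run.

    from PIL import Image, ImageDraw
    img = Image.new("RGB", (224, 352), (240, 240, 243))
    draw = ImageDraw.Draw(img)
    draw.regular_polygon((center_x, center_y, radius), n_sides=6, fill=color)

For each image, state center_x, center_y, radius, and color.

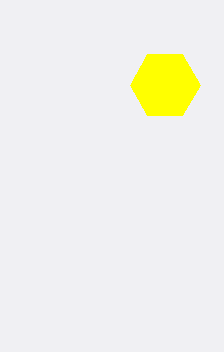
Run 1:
center_x = 165; center_y = 85; radius = 35; color = 'yellow'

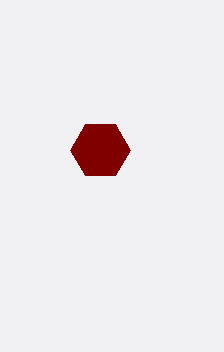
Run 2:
center_x = 100, center_y = 150, radius = 30, color = 'maroon'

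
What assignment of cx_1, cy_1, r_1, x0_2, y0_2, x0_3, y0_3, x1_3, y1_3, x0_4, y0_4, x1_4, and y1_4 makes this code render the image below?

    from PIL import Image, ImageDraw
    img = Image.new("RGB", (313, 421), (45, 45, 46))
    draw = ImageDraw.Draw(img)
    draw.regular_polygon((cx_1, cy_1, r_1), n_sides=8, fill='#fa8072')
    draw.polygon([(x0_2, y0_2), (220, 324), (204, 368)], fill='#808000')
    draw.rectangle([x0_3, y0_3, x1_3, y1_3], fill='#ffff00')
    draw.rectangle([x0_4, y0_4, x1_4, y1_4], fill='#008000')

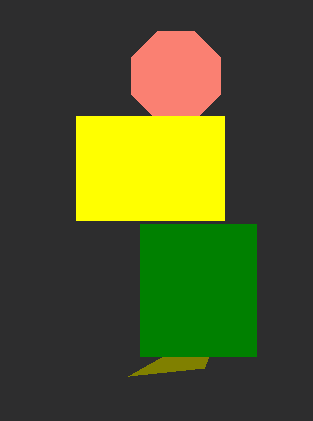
cx_1 = 176; cy_1 = 76; r_1 = 48; x0_2 = 128; y0_2 = 376; x0_3 = 76; y0_3 = 116; x1_3 = 224; y1_3 = 220; x0_4 = 140; y0_4 = 224; x1_4 = 256; y1_4 = 356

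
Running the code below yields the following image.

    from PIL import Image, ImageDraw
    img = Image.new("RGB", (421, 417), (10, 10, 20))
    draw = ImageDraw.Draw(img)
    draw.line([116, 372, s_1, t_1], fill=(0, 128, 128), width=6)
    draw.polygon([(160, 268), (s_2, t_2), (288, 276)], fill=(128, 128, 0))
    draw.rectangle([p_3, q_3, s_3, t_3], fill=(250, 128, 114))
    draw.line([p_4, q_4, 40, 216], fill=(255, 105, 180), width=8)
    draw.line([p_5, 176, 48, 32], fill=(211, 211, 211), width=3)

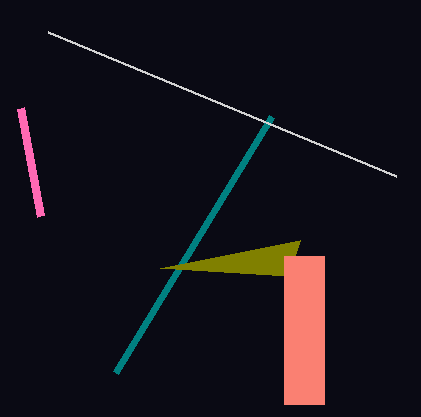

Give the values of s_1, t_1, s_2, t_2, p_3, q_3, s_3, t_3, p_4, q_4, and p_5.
s_1 = 272; t_1 = 116; s_2 = 300; t_2 = 240; p_3 = 284; q_3 = 256; s_3 = 324; t_3 = 404; p_4 = 20; q_4 = 108; p_5 = 396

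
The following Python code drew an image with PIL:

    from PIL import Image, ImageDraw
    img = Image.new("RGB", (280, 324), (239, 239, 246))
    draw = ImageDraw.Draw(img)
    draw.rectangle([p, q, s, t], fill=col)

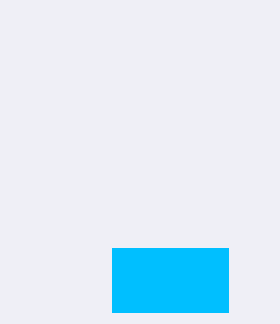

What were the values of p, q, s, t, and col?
p = 112, q = 248, s = 228, t = 312, col = 'deepskyblue'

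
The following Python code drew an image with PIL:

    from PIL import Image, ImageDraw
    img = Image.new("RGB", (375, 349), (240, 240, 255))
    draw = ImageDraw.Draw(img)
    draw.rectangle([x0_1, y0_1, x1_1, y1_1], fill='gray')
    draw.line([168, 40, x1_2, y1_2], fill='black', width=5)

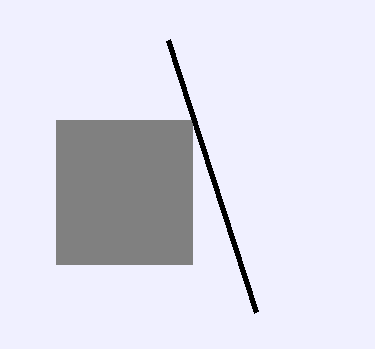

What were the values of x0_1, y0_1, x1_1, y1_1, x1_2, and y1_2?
x0_1 = 56, y0_1 = 120, x1_1 = 192, y1_1 = 264, x1_2 = 256, y1_2 = 312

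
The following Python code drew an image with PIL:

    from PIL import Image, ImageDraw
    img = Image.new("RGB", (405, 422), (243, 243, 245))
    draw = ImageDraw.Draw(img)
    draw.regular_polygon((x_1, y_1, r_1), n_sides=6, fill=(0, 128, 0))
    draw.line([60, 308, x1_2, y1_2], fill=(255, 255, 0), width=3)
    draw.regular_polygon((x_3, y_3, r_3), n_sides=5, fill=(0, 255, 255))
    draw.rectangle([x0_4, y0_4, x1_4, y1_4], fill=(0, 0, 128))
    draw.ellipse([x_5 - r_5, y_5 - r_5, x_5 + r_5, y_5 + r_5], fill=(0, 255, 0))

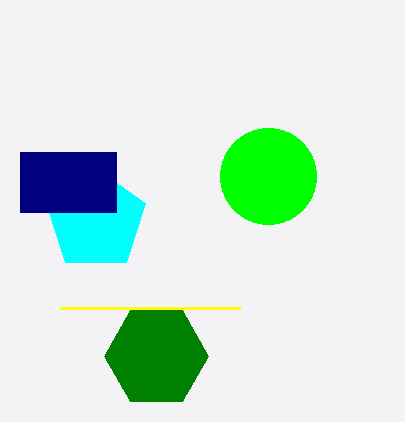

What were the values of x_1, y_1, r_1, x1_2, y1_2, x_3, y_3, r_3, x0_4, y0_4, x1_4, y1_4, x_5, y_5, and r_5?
x_1 = 156
y_1 = 356
r_1 = 52
x1_2 = 240
y1_2 = 308
x_3 = 96
y_3 = 220
r_3 = 52
x0_4 = 20
y0_4 = 152
x1_4 = 116
y1_4 = 212
x_5 = 268
y_5 = 176
r_5 = 48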